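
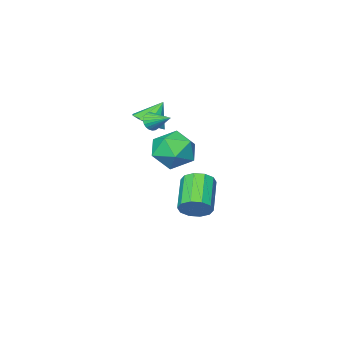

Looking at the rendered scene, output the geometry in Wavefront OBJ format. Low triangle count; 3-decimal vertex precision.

v 2.398 -0.108 2.997
v 2.829 -0.191 3.36
v 2.162 1.048 3.543
v 2.934 -0.09 3.192
v 2.957 0.008 2.994
v 2.895 0.089 2.796
v 2.757 0.14 2.629
v 2.565 0.153 2.518
v 2.347 0.126 2.48
v 2.138 0.064 2.52
v 1.968 -0.024 2.633
v 1.863 -0.125 2.801
v 1.84 -0.223 2.999
v 1.902 -0.304 3.197
v 2.04 -0.355 3.364
v 2.232 -0.368 3.475
v 2.45 -0.342 3.514
v 2.659 -0.28 3.473
v 0.6 -2.649 1.665
v 1.335 -2.982 2.185
v -0.18 -2.451 2.895
v 1.4 -2.395 2.131
v 1.159 -1.904 1.899
v 0.704 -1.699 1.578
v 0.21 -1.856 1.29
v -0.136 -2.316 1.145
v -0.2 -2.904 1.199
v 0.041 -3.394 1.431
v 0.496 -3.599 1.752
v 0.99 -3.442 2.04
v -0.459 -0.244 -3.92
v 0.252 -0.498 -3.412
v -1.03 -1.81 -2.273
v -1.741 -1.556 -2.78
v 0.014 -0.051 -3.166
v -1.268 -1.364 -2.027
v -0.405 0.321 -3.208
v -1.688 -0.991 -2.069
v -0.845 0.478 -3.522
v -2.127 -0.834 -2.383
v -1.137 0.36 -3.988
v -2.419 -0.953 -2.849
v -1.17 0.01 -4.427
v -2.452 -1.302 -3.288
v -0.932 -0.436 -4.673
v -2.214 -1.749 -3.534
v -0.512 -0.809 -4.631
v -1.795 -2.121 -3.492
v -0.073 -0.966 -4.317
v -1.355 -2.278 -3.178
v 0.219 -0.847 -3.851
v -1.063 -2.16 -2.712
v 1.767 2.376 2.139
v 2.491 3.196 1.554
v 3.369 1.224 2.506
v 4.093 2.044 1.921
v 3.575 2.339 3.009
v 2.585 3.051 2.782
v 3.275 1.369 1.278
v 2.285 2.081 1.051
v 3.423 2.574 1.022
v 3.608 3.174 2.092
v 2.252 1.246 1.968
v 2.437 1.846 3.038
f 2 1 4
f 2 4 3
f 4 1 5
f 4 5 3
f 5 1 6
f 5 6 3
f 6 1 7
f 6 7 3
f 7 1 8
f 7 8 3
f 8 1 9
f 8 9 3
f 9 1 10
f 9 10 3
f 10 1 11
f 10 11 3
f 11 1 12
f 11 12 3
f 12 1 13
f 12 13 3
f 13 1 14
f 13 14 3
f 14 1 15
f 14 15 3
f 15 1 16
f 15 16 3
f 16 1 17
f 16 17 3
f 17 1 18
f 17 18 3
f 18 1 2
f 18 2 3
f 20 19 22
f 20 22 21
f 22 19 23
f 22 23 21
f 23 19 24
f 23 24 21
f 24 19 25
f 24 25 21
f 25 19 26
f 25 26 21
f 26 19 27
f 26 27 21
f 27 19 28
f 27 28 21
f 28 19 29
f 28 29 21
f 29 19 30
f 29 30 21
f 30 19 20
f 30 20 21
f 32 31 35
f 32 35 33
f 33 35 36
f 33 36 34
f 35 31 37
f 35 37 36
f 36 37 38
f 36 38 34
f 37 31 39
f 37 39 38
f 38 39 40
f 38 40 34
f 39 31 41
f 39 41 40
f 40 41 42
f 40 42 34
f 41 31 43
f 41 43 42
f 42 43 44
f 42 44 34
f 43 31 45
f 43 45 44
f 44 45 46
f 44 46 34
f 45 31 47
f 45 47 46
f 46 47 48
f 46 48 34
f 47 31 49
f 47 49 48
f 48 49 50
f 48 50 34
f 49 31 51
f 49 51 50
f 50 51 52
f 50 52 34
f 51 31 32
f 51 32 52
f 52 32 33
f 52 33 34
f 53 64 58
f 53 58 54
f 53 54 60
f 53 60 63
f 53 63 64
f 54 58 62
f 58 64 57
f 64 63 55
f 63 60 59
f 60 54 61
f 56 62 57
f 56 57 55
f 56 55 59
f 56 59 61
f 56 61 62
f 57 62 58
f 55 57 64
f 59 55 63
f 61 59 60
f 62 61 54



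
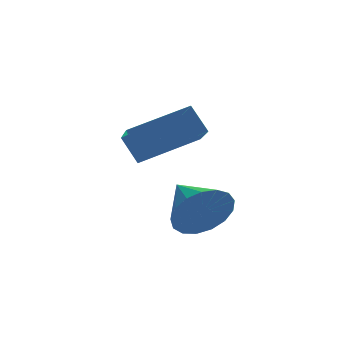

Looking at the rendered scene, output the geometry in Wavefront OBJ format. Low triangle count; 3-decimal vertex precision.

v 0.656 -4.261 -4.198
v 0.97 -3.919 -4.958
v 0.304 -2.919 -3.742
v 0.56 -3.998 -5.043
v 0.173 -4.137 -4.935
v -0.104 -4.304 -4.658
v -0.207 -4.461 -4.275
v -0.112 -4.573 -3.875
v 0.159 -4.612 -3.549
v 0.544 -4.571 -3.372
v 0.955 -4.459 -3.384
v 1.297 -4.302 -3.582
v 1.493 -4.135 -3.922
v 1.497 -3.996 -4.325
v 1.308 -3.919 -4.699
v -0.648 -2.701 -2.99
v -0.781 -4.046 -2.252
v -0.982 -2.258 -2.244
v -1.116 -3.603 -1.505
v 1.016 -2.517 -2.355
v 0.882 -3.862 -1.616
v 0.681 -2.074 -1.608
v 0.548 -3.419 -0.87
f 2 1 4
f 2 4 3
f 4 1 5
f 4 5 3
f 5 1 6
f 5 6 3
f 6 1 7
f 6 7 3
f 7 1 8
f 7 8 3
f 8 1 9
f 8 9 3
f 9 1 10
f 9 10 3
f 10 1 11
f 10 11 3
f 11 1 12
f 11 12 3
f 12 1 13
f 12 13 3
f 13 1 14
f 13 14 3
f 14 1 15
f 14 15 3
f 15 1 2
f 15 2 3
f 17 19 16
f 20 17 16
f 16 19 18
f 18 20 16
f 17 23 19
f 21 17 20
f 21 23 17
f 19 23 18
f 22 20 18
f 18 23 22
f 22 21 20
f 23 21 22



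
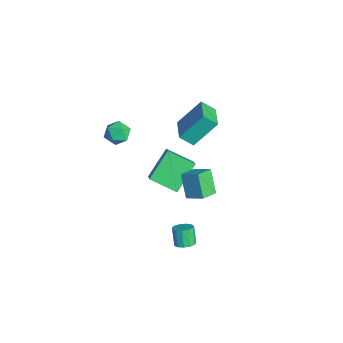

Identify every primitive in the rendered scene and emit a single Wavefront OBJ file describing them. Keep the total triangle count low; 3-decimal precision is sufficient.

v -0.995 0.39 -1.202
v -1.879 1.632 0.015
v -0.146 1.641 -1.862
v -1.029 2.883 -0.645
v 0.009 0.197 -0.275
v -0.874 1.439 0.942
v 0.859 1.448 -0.935
v -0.025 2.69 0.282
v -2.903 2.533 1.081
v -2.916 3.852 2.558
v -2.617 3.242 0.451
v -2.63 4.56 1.928
v -1.39 2.2 1.392
v -1.403 3.518 2.869
v -1.104 2.908 0.762
v -1.117 4.227 2.239
v 2.88 2.011 1.092
v 2.031 1.98 2.254
v 3.569 2.692 1.613
v 2.719 2.661 2.775
v 3.421 1.179 1.465
v 2.571 1.148 2.627
v 4.109 1.86 1.986
v 3.26 1.829 3.148
v 3.916 0.983 -2.016
v 4.398 1.122 -1.745
v 3.885 1.156 -0.852
v 3.404 1.017 -1.124
v 4.261 1.399 -1.834
v 3.749 1.432 -0.941
v 4.015 1.544 -1.981
v 3.502 1.577 -1.088
v 3.737 1.51 -2.139
v 3.225 1.544 -1.246
v 3.516 1.31 -2.258
v 3.004 1.343 -1.365
v 3.423 1.006 -2.301
v 2.91 1.039 -1.408
v 3.486 0.694 -2.253
v 2.973 0.728 -1.36
v 3.685 0.475 -2.13
v 3.173 0.508 -1.237
v 3.958 0.417 -1.971
v 3.446 0.45 -1.078
v 4.218 0.538 -1.827
v 3.705 0.572 -0.934
v 4.382 0.802 -1.742
v 3.869 0.835 -0.85
v -4.282 -0.18 0.144
v -3.621 -0.085 -0.296
v -3.679 -1.075 0.856
v -3.018 -0.98 0.416
v -3.26 -0.397 0.906
v -3.632 0.157 0.466
v -3.668 -1.317 0.094
v -4.04 -0.763 -0.346
v -3.241 -0.787 -0.326
v -2.99 -0.219 0.176
v -4.31 -0.941 0.384
v -4.059 -0.373 0.886
f 2 4 1
f 5 2 1
f 1 4 3
f 3 5 1
f 2 8 4
f 6 2 5
f 6 8 2
f 4 8 3
f 7 5 3
f 3 8 7
f 7 6 5
f 8 6 7
f 10 12 9
f 13 10 9
f 9 12 11
f 11 13 9
f 10 16 12
f 14 10 13
f 14 16 10
f 12 16 11
f 15 13 11
f 11 16 15
f 15 14 13
f 16 14 15
f 18 20 17
f 21 18 17
f 17 20 19
f 19 21 17
f 18 24 20
f 22 18 21
f 22 24 18
f 20 24 19
f 23 21 19
f 19 24 23
f 23 22 21
f 24 22 23
f 26 25 29
f 26 29 27
f 27 29 30
f 27 30 28
f 29 25 31
f 29 31 30
f 30 31 32
f 30 32 28
f 31 25 33
f 31 33 32
f 32 33 34
f 32 34 28
f 33 25 35
f 33 35 34
f 34 35 36
f 34 36 28
f 35 25 37
f 35 37 36
f 36 37 38
f 36 38 28
f 37 25 39
f 37 39 38
f 38 39 40
f 38 40 28
f 39 25 41
f 39 41 40
f 40 41 42
f 40 42 28
f 41 25 43
f 41 43 42
f 42 43 44
f 42 44 28
f 43 25 45
f 43 45 44
f 44 45 46
f 44 46 28
f 45 25 47
f 45 47 46
f 46 47 48
f 46 48 28
f 47 25 26
f 47 26 48
f 48 26 27
f 48 27 28
f 49 60 54
f 49 54 50
f 49 50 56
f 49 56 59
f 49 59 60
f 50 54 58
f 54 60 53
f 60 59 51
f 59 56 55
f 56 50 57
f 52 58 53
f 52 53 51
f 52 51 55
f 52 55 57
f 52 57 58
f 53 58 54
f 51 53 60
f 55 51 59
f 57 55 56
f 58 57 50



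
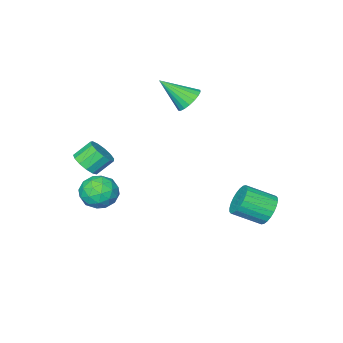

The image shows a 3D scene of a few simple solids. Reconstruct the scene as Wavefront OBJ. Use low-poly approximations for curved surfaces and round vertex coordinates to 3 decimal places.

v -2.424 -1.568 2.815
v -1.686 -1.053 2.676
v -1.316 -2.772 4.225
v -1.872 -0.864 2.983
v -2.167 -0.815 3.256
v -2.512 -0.915 3.442
v -2.84 -1.144 3.504
v -3.086 -1.457 3.429
v -3.2 -1.792 3.233
v -3.161 -2.083 2.953
v -2.975 -2.272 2.647
v -2.681 -2.321 2.373
v -2.335 -2.221 2.187
v -2.007 -1.992 2.126
v -1.761 -1.679 2.2
v -1.647 -1.343 2.397
v 3.974 -0.672 -2.596
v 4.927 -0.844 -1.983
v 2.993 -1.616 -1.337
v 3.946 -1.788 -0.724
v 3.498 -0.736 -0.805
v 4.105 -0.152 -1.583
v 3.815 -2.308 -1.737
v 4.422 -1.724 -2.515
v 4.829 -1.854 -1.451
v 4.633 -0.883 -0.876
v 3.287 -1.577 -2.444
v 3.091 -0.606 -1.869
v 4.537 -0.675 -2.4
v 3.383 -1.785 -0.92
v 3.12 -1.167 -0.968
v 3.68 -1.267 -0.607
v 4.053 -0.269 -2.165
v 4.613 -0.37 -1.805
v 3.774 -0.306 -1.113
v 3.307 -2.09 -1.515
v 3.867 -2.191 -1.155
v 4.24 -1.193 -2.713
v 4.8 -1.293 -2.352
v 4.146 -2.154 -2.207
v 5.039 -1.37 -1.727
v 4.462 -1.925 -0.987
v 4.386 -2.23 -1.582
v 4.742 -1.888 -2.04
v 4.924 -0.799 -1.389
v 4.347 -1.354 -0.649
v 4.084 -0.735 -0.697
v 4.44 -0.393 -1.154
v 4.866 -1.393 -1.076
v 3.573 -1.106 -2.671
v 2.996 -1.661 -1.931
v 3.48 -2.067 -2.166
v 3.836 -1.725 -2.623
v 3.458 -0.535 -2.333
v 2.881 -1.09 -1.593
v 3.178 -0.572 -1.28
v 3.534 -0.23 -1.738
v 3.054 -1.067 -2.244
v -2.992 4.354 -3.111
v -2.266 4.805 -3.631
v -1.023 3.777 -2.789
v -1.748 3.326 -2.269
v -2.289 5.035 -3.317
v -1.046 4.007 -2.475
v -2.418 5.162 -2.971
v -1.175 4.133 -2.129
v -2.635 5.165 -2.647
v -1.392 4.137 -1.805
v -2.906 5.045 -2.393
v -1.663 4.017 -1.551
v -3.19 4.82 -2.249
v -1.947 3.792 -1.407
v -3.444 4.524 -2.236
v -2.201 3.496 -1.393
v -3.629 4.202 -2.356
v -2.386 3.174 -1.514
v -3.717 3.903 -2.591
v -2.474 2.875 -1.749
v -3.694 3.673 -2.905
v -2.451 2.645 -2.063
v -3.565 3.547 -3.251
v -2.322 2.518 -2.409
v -3.348 3.543 -3.575
v -2.105 2.515 -2.733
v -3.077 3.663 -3.829
v -1.834 2.635 -2.987
v -2.793 3.888 -3.973
v -1.55 2.86 -3.131
v -2.539 4.184 -3.987
v -1.296 3.156 -3.144
v -2.354 4.506 -3.866
v -1.111 3.478 -3.024
v 4.162 -2.123 0.121
v 4.767 -2.208 0.768
v 3.904 -1.843 1.625
v 3.298 -1.757 0.979
v 4.803 -1.736 0.603
v 3.94 -1.371 1.46
v 4.635 -1.387 0.284
v 3.771 -1.021 1.141
v 4.316 -1.271 -0.085
v 3.453 -0.906 0.772
v 3.949 -1.426 -0.39
v 3.086 -1.061 0.467
v 3.649 -1.802 -0.531
v 2.786 -1.437 0.326
v 3.512 -2.28 -0.466
v 2.649 -1.914 0.391
v 3.581 -2.708 -0.214
v 2.718 -2.343 0.643
v 3.834 -2.95 0.144
v 2.971 -2.585 1.001
v 4.192 -2.93 0.496
v 3.329 -2.564 1.353
v 4.54 -2.653 0.728
v 3.676 -2.288 1.585
f 2 1 4
f 2 4 3
f 4 1 5
f 4 5 3
f 5 1 6
f 5 6 3
f 6 1 7
f 6 7 3
f 7 1 8
f 7 8 3
f 8 1 9
f 8 9 3
f 9 1 10
f 9 10 3
f 10 1 11
f 10 11 3
f 11 1 12
f 11 12 3
f 12 1 13
f 12 13 3
f 13 1 14
f 13 14 3
f 14 1 15
f 14 15 3
f 15 1 16
f 15 16 3
f 16 1 2
f 16 2 3
f 17 54 33
f 54 28 57
f 33 57 22
f 54 57 33
f 17 33 29
f 33 22 34
f 29 34 18
f 33 34 29
f 17 29 38
f 29 18 39
f 38 39 24
f 29 39 38
f 17 38 50
f 38 24 53
f 50 53 27
f 38 53 50
f 17 50 54
f 50 27 58
f 54 58 28
f 50 58 54
f 18 34 45
f 34 22 48
f 45 48 26
f 34 48 45
f 22 57 35
f 57 28 56
f 35 56 21
f 57 56 35
f 28 58 55
f 58 27 51
f 55 51 19
f 58 51 55
f 27 53 52
f 53 24 40
f 52 40 23
f 53 40 52
f 24 39 44
f 39 18 41
f 44 41 25
f 39 41 44
f 20 46 32
f 46 26 47
f 32 47 21
f 46 47 32
f 20 32 30
f 32 21 31
f 30 31 19
f 32 31 30
f 20 30 37
f 30 19 36
f 37 36 23
f 30 36 37
f 20 37 42
f 37 23 43
f 42 43 25
f 37 43 42
f 20 42 46
f 42 25 49
f 46 49 26
f 42 49 46
f 21 47 35
f 47 26 48
f 35 48 22
f 47 48 35
f 19 31 55
f 31 21 56
f 55 56 28
f 31 56 55
f 23 36 52
f 36 19 51
f 52 51 27
f 36 51 52
f 25 43 44
f 43 23 40
f 44 40 24
f 43 40 44
f 26 49 45
f 49 25 41
f 45 41 18
f 49 41 45
f 60 59 63
f 60 63 61
f 61 63 64
f 61 64 62
f 63 59 65
f 63 65 64
f 64 65 66
f 64 66 62
f 65 59 67
f 65 67 66
f 66 67 68
f 66 68 62
f 67 59 69
f 67 69 68
f 68 69 70
f 68 70 62
f 69 59 71
f 69 71 70
f 70 71 72
f 70 72 62
f 71 59 73
f 71 73 72
f 72 73 74
f 72 74 62
f 73 59 75
f 73 75 74
f 74 75 76
f 74 76 62
f 75 59 77
f 75 77 76
f 76 77 78
f 76 78 62
f 77 59 79
f 77 79 78
f 78 79 80
f 78 80 62
f 79 59 81
f 79 81 80
f 80 81 82
f 80 82 62
f 81 59 83
f 81 83 82
f 82 83 84
f 82 84 62
f 83 59 85
f 83 85 84
f 84 85 86
f 84 86 62
f 85 59 87
f 85 87 86
f 86 87 88
f 86 88 62
f 87 59 89
f 87 89 88
f 88 89 90
f 88 90 62
f 89 59 91
f 89 91 90
f 90 91 92
f 90 92 62
f 91 59 60
f 91 60 92
f 92 60 61
f 92 61 62
f 94 93 97
f 94 97 95
f 95 97 98
f 95 98 96
f 97 93 99
f 97 99 98
f 98 99 100
f 98 100 96
f 99 93 101
f 99 101 100
f 100 101 102
f 100 102 96
f 101 93 103
f 101 103 102
f 102 103 104
f 102 104 96
f 103 93 105
f 103 105 104
f 104 105 106
f 104 106 96
f 105 93 107
f 105 107 106
f 106 107 108
f 106 108 96
f 107 93 109
f 107 109 108
f 108 109 110
f 108 110 96
f 109 93 111
f 109 111 110
f 110 111 112
f 110 112 96
f 111 93 113
f 111 113 112
f 112 113 114
f 112 114 96
f 113 93 115
f 113 115 114
f 114 115 116
f 114 116 96
f 115 93 94
f 115 94 116
f 116 94 95
f 116 95 96



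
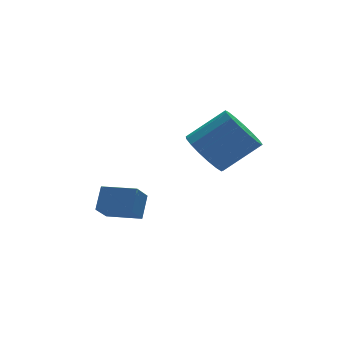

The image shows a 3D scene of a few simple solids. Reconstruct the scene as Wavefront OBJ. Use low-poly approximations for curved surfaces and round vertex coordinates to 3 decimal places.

v 0.215 -2.516 1.894
v 0.779 -2.955 1.112
v 2.27 -3.163 2.304
v 1.705 -2.724 3.086
v 0.881 -2.46 1.071
v 2.371 -2.667 2.264
v 0.83 -1.977 1.219
v 2.32 -2.185 2.412
v 0.638 -1.618 1.522
v 2.128 -1.826 2.714
v 0.349 -1.465 1.909
v 1.839 -1.672 3.102
v 0.029 -1.552 2.294
v 1.519 -1.76 3.486
v -0.248 -1.861 2.586
v 1.242 -2.068 3.779
v -0.419 -2.319 2.72
v 1.071 -2.527 3.913
v -0.445 -2.823 2.665
v 1.046 -3.03 3.857
v -0.32 -3.256 2.433
v 1.171 -3.464 3.625
v -0.072 -3.52 2.077
v 1.419 -3.728 3.27
v 0.242 -3.554 1.68
v 1.732 -3.762 2.872
v 0.549 -3.35 1.331
v 2.039 -3.558 2.524
v -2.162 -1.215 -1.385
v -1.692 -0.562 -0.564
v -3.258 -0.232 -1.54
v -2.788 0.421 -0.718
v -1.532 -0.641 -2.202
v -1.062 0.012 -1.38
v -2.628 0.342 -2.356
v -2.158 0.995 -1.535
f 2 1 5
f 2 5 3
f 3 5 6
f 3 6 4
f 5 1 7
f 5 7 6
f 6 7 8
f 6 8 4
f 7 1 9
f 7 9 8
f 8 9 10
f 8 10 4
f 9 1 11
f 9 11 10
f 10 11 12
f 10 12 4
f 11 1 13
f 11 13 12
f 12 13 14
f 12 14 4
f 13 1 15
f 13 15 14
f 14 15 16
f 14 16 4
f 15 1 17
f 15 17 16
f 16 17 18
f 16 18 4
f 17 1 19
f 17 19 18
f 18 19 20
f 18 20 4
f 19 1 21
f 19 21 20
f 20 21 22
f 20 22 4
f 21 1 23
f 21 23 22
f 22 23 24
f 22 24 4
f 23 1 25
f 23 25 24
f 24 25 26
f 24 26 4
f 25 1 27
f 25 27 26
f 26 27 28
f 26 28 4
f 27 1 2
f 27 2 28
f 28 2 3
f 28 3 4
f 30 32 29
f 33 30 29
f 29 32 31
f 31 33 29
f 30 36 32
f 34 30 33
f 34 36 30
f 32 36 31
f 35 33 31
f 31 36 35
f 35 34 33
f 36 34 35



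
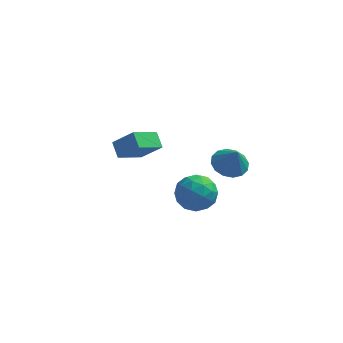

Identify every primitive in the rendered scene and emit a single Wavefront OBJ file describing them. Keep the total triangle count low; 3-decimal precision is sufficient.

v 0.57 2.934 -0.662
v 1.576 2.811 -1.034
v 1.01 2.466 0.682
v 1.556 3.336 -0.844
v 1.271 3.754 -0.606
v 0.798 3.952 -0.382
v 0.265 3.877 -0.233
v -0.187 3.55 -0.2
v -0.436 3.058 -0.29
v -0.416 2.532 -0.48
v -0.131 2.115 -0.719
v 0.342 1.917 -0.942
v 0.875 1.991 -1.091
v 1.327 2.319 -1.125
v -3.676 -1.186 3.31
v -4.107 -0.439 3.909
v -4.852 -0.954 2.175
v -5.283 -0.207 2.775
v -2.657 0.047 2.505
v -3.088 0.794 3.105
v -3.833 0.279 1.371
v -4.264 1.026 1.97
v -0.25 -2.667 1.877
v 0.191 -3.067 2.905
v -0.791 -4.453 1.415
v -0.35 -4.853 2.443
v -1.318 -4.163 2.44
v -0.983 -3.06 2.725
v 0.383 -4.46 1.595
v 0.718 -3.357 1.88
v 0.583 -4.175 2.731
v -0.469 -3.992 3.253
v -0.131 -3.528 1.067
v -1.183 -3.345 1.589
v 0.018 -2.71 2.431
v -0.618 -4.81 1.889
v -1.187 -4.404 1.887
v -0.928 -4.639 2.491
v -0.672 -2.706 2.326
v -0.413 -2.941 2.93
v -1.3 -3.585 2.657
v -0.187 -4.579 1.39
v 0.072 -4.814 1.994
v 0.328 -2.881 1.829
v 0.587 -3.116 2.433
v 0.7 -3.935 1.663
v 0.508 -3.597 2.933
v 0.189 -4.646 2.662
v 0.62 -4.416 2.163
v 0.817 -3.767 2.331
v -0.11 -3.489 3.24
v -0.429 -4.538 2.969
v -0.997 -4.133 2.967
v -0.801 -3.484 3.135
v 0.12 -4.14 3.138
v -0.171 -2.982 1.351
v -0.49 -4.031 1.08
v 0.201 -4.036 1.185
v 0.397 -3.387 1.353
v -0.789 -2.874 1.658
v -1.108 -3.923 1.387
v -1.417 -3.753 1.989
v -1.22 -3.104 2.157
v -0.72 -3.38 1.182
f 2 1 4
f 2 4 3
f 4 1 5
f 4 5 3
f 5 1 6
f 5 6 3
f 6 1 7
f 6 7 3
f 7 1 8
f 7 8 3
f 8 1 9
f 8 9 3
f 9 1 10
f 9 10 3
f 10 1 11
f 10 11 3
f 11 1 12
f 11 12 3
f 12 1 13
f 12 13 3
f 13 1 14
f 13 14 3
f 14 1 2
f 14 2 3
f 16 18 15
f 19 16 15
f 15 18 17
f 17 19 15
f 16 22 18
f 20 16 19
f 20 22 16
f 18 22 17
f 21 19 17
f 17 22 21
f 21 20 19
f 22 20 21
f 23 60 39
f 60 34 63
f 39 63 28
f 60 63 39
f 23 39 35
f 39 28 40
f 35 40 24
f 39 40 35
f 23 35 44
f 35 24 45
f 44 45 30
f 35 45 44
f 23 44 56
f 44 30 59
f 56 59 33
f 44 59 56
f 23 56 60
f 56 33 64
f 60 64 34
f 56 64 60
f 24 40 51
f 40 28 54
f 51 54 32
f 40 54 51
f 28 63 41
f 63 34 62
f 41 62 27
f 63 62 41
f 34 64 61
f 64 33 57
f 61 57 25
f 64 57 61
f 33 59 58
f 59 30 46
f 58 46 29
f 59 46 58
f 30 45 50
f 45 24 47
f 50 47 31
f 45 47 50
f 26 52 38
f 52 32 53
f 38 53 27
f 52 53 38
f 26 38 36
f 38 27 37
f 36 37 25
f 38 37 36
f 26 36 43
f 36 25 42
f 43 42 29
f 36 42 43
f 26 43 48
f 43 29 49
f 48 49 31
f 43 49 48
f 26 48 52
f 48 31 55
f 52 55 32
f 48 55 52
f 27 53 41
f 53 32 54
f 41 54 28
f 53 54 41
f 25 37 61
f 37 27 62
f 61 62 34
f 37 62 61
f 29 42 58
f 42 25 57
f 58 57 33
f 42 57 58
f 31 49 50
f 49 29 46
f 50 46 30
f 49 46 50
f 32 55 51
f 55 31 47
f 51 47 24
f 55 47 51



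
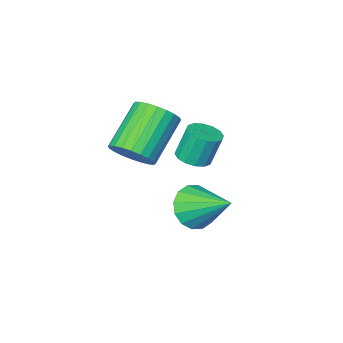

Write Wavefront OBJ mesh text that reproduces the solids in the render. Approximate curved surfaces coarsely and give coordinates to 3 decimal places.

v -3.231 -3.16 0.521
v -2.682 -2.806 0.616
v -3.021 -2.606 1.834
v -3.569 -2.96 1.739
v -2.916 -2.579 0.513
v -3.255 -2.38 1.731
v -3.235 -2.509 0.413
v -3.574 -2.309 1.631
v -3.553 -2.612 0.342
v -3.892 -2.413 1.56
v -3.784 -2.863 0.318
v -4.123 -2.663 1.536
v -3.867 -3.193 0.349
v -4.206 -2.993 1.567
v -3.779 -3.514 0.426
v -4.118 -3.314 1.644
v -3.545 -3.74 0.529
v -3.884 -3.541 1.747
v -3.226 -3.811 0.629
v -3.565 -3.611 1.847
v -2.908 -3.707 0.7
v -3.247 -3.508 1.918
v -2.677 -3.457 0.724
v -3.016 -3.257 1.942
v -2.594 -3.127 0.693
v -2.933 -2.927 1.911
v -2.699 -2.237 -1.256
v -2.231 -1.731 -1.88
v -3.081 -0.663 -0.264
v -2.684 -1.739 -2.041
v -3.142 -1.881 -1.992
v -3.481 -2.118 -1.746
v -3.61 -2.387 -1.369
v -3.496 -2.616 -0.961
v -3.168 -2.744 -0.632
v -2.715 -2.736 -0.471
v -2.257 -2.594 -0.52
v -1.918 -2.357 -0.766
v -1.788 -2.088 -1.143
v -1.903 -1.859 -1.551
v -0.762 -3.086 1.556
v -0.266 -2.854 2.219
v -1.682 -3.501 3.506
v -2.178 -3.734 2.844
v -0.442 -2.573 2.167
v -1.857 -3.22 3.454
v -0.666 -2.37 2.022
v -2.082 -3.017 3.309
v -0.905 -2.276 1.807
v -2.321 -2.923 3.094
v -1.123 -2.305 1.553
v -2.538 -2.953 2.84
v -1.285 -2.454 1.299
v -2.701 -3.101 2.586
v -1.368 -2.698 1.085
v -2.784 -3.346 2.372
v -1.358 -3.002 0.943
v -2.774 -3.65 2.23
v -1.258 -3.319 0.894
v -2.674 -3.966 2.181
v -1.083 -3.6 0.946
v -2.498 -4.247 2.233
v -0.858 -3.803 1.091
v -2.274 -4.45 2.378
v -0.619 -3.897 1.306
v -2.035 -4.544 2.593
v -0.402 -3.867 1.56
v -1.817 -4.515 2.847
v -0.239 -3.719 1.814
v -1.655 -4.366 3.101
v -0.156 -3.474 2.028
v -1.572 -4.122 3.315
v -0.166 -3.17 2.17
v -1.582 -3.818 3.457
f 2 1 5
f 2 5 3
f 3 5 6
f 3 6 4
f 5 1 7
f 5 7 6
f 6 7 8
f 6 8 4
f 7 1 9
f 7 9 8
f 8 9 10
f 8 10 4
f 9 1 11
f 9 11 10
f 10 11 12
f 10 12 4
f 11 1 13
f 11 13 12
f 12 13 14
f 12 14 4
f 13 1 15
f 13 15 14
f 14 15 16
f 14 16 4
f 15 1 17
f 15 17 16
f 16 17 18
f 16 18 4
f 17 1 19
f 17 19 18
f 18 19 20
f 18 20 4
f 19 1 21
f 19 21 20
f 20 21 22
f 20 22 4
f 21 1 23
f 21 23 22
f 22 23 24
f 22 24 4
f 23 1 25
f 23 25 24
f 24 25 26
f 24 26 4
f 25 1 2
f 25 2 26
f 26 2 3
f 26 3 4
f 28 27 30
f 28 30 29
f 30 27 31
f 30 31 29
f 31 27 32
f 31 32 29
f 32 27 33
f 32 33 29
f 33 27 34
f 33 34 29
f 34 27 35
f 34 35 29
f 35 27 36
f 35 36 29
f 36 27 37
f 36 37 29
f 37 27 38
f 37 38 29
f 38 27 39
f 38 39 29
f 39 27 40
f 39 40 29
f 40 27 28
f 40 28 29
f 42 41 45
f 42 45 43
f 43 45 46
f 43 46 44
f 45 41 47
f 45 47 46
f 46 47 48
f 46 48 44
f 47 41 49
f 47 49 48
f 48 49 50
f 48 50 44
f 49 41 51
f 49 51 50
f 50 51 52
f 50 52 44
f 51 41 53
f 51 53 52
f 52 53 54
f 52 54 44
f 53 41 55
f 53 55 54
f 54 55 56
f 54 56 44
f 55 41 57
f 55 57 56
f 56 57 58
f 56 58 44
f 57 41 59
f 57 59 58
f 58 59 60
f 58 60 44
f 59 41 61
f 59 61 60
f 60 61 62
f 60 62 44
f 61 41 63
f 61 63 62
f 62 63 64
f 62 64 44
f 63 41 65
f 63 65 64
f 64 65 66
f 64 66 44
f 65 41 67
f 65 67 66
f 66 67 68
f 66 68 44
f 67 41 69
f 67 69 68
f 68 69 70
f 68 70 44
f 69 41 71
f 69 71 70
f 70 71 72
f 70 72 44
f 71 41 73
f 71 73 72
f 72 73 74
f 72 74 44
f 73 41 42
f 73 42 74
f 74 42 43
f 74 43 44



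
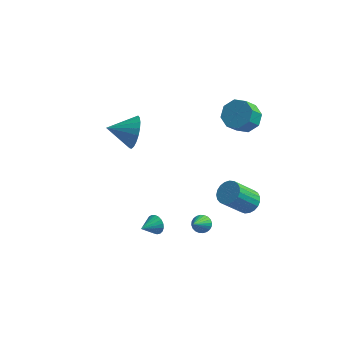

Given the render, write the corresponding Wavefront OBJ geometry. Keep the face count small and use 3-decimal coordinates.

v 3.599 4.08 1.222
v 3.964 4.697 1.846
v 3.585 4.037 2.721
v 3.221 3.42 2.098
v 3.277 4.855 1.668
v 2.898 4.194 2.543
v 2.779 4.559 1.229
v 2.4 3.898 2.104
v 2.761 3.982 0.786
v 2.383 3.322 1.661
v 3.235 3.463 0.599
v 2.856 2.803 1.474
v 3.922 3.306 0.777
v 3.543 2.645 1.652
v 4.42 3.602 1.216
v 4.041 2.941 2.091
v 4.437 4.178 1.659
v 4.059 3.518 2.534
v 0.236 -1.739 -3.486
v 0.576 -1.722 -2.98
v -0.276 -2.601 -3.114
v 0.378 -1.577 -2.916
v 0.156 -1.459 -2.95
v -0.052 -1.39 -3.077
v -0.211 -1.382 -3.275
v -0.292 -1.435 -3.509
v -0.282 -1.541 -3.74
v -0.182 -1.681 -3.926
v -0.01 -1.831 -4.037
v 0.204 -1.965 -4.052
v 0.425 -2.06 -3.97
v 0.612 -2.1 -3.804
v 0.735 -2.077 -3.583
v 0.771 -1.996 -3.345
v 0.715 -1.87 -3.132
v 2.81 -1.935 -2.436
v 3.302 -2.126 -2.594
v 2.73 -3.305 -1.024
v 3.358 -1.979 -2.448
v 3.332 -1.825 -2.301
v 3.226 -1.688 -2.174
v 3.057 -1.589 -2.087
v 2.85 -1.542 -2.053
v 2.637 -1.555 -2.078
v 2.451 -1.626 -2.157
v 2.319 -1.744 -2.279
v 2.262 -1.891 -2.425
v 2.289 -2.044 -2.572
v 2.395 -2.181 -2.699
v 2.564 -2.281 -2.786
v 2.771 -2.327 -2.82
v 2.983 -2.314 -2.795
v 3.17 -2.244 -2.716
v -2.37 3.079 -0.737
v -1.909 2.65 0.14
v -3.79 2.561 -0.243
v -2.01 3.064 0.281
v -2.174 3.48 0.246
v -2.372 3.827 0.041
v -2.569 4.045 -0.299
v -2.732 4.096 -0.714
v -2.833 3.97 -1.133
v -2.853 3.691 -1.484
v -2.79 3.305 -1.706
v -2.654 2.881 -1.76
v -2.469 2.49 -1.637
v -2.267 2.202 -1.359
v -2.083 2.064 -0.973
v -1.948 2.103 -0.546
v -1.887 2.31 -0.152
v 4.428 1.682 -3.732
v 5.018 1.824 -3.258
v 4.081 1.02 -1.853
v 3.492 0.878 -2.328
v 4.84 2.089 -3.225
v 3.904 1.285 -1.82
v 4.592 2.283 -3.28
v 3.655 1.479 -1.875
v 4.315 2.373 -3.413
v 3.378 1.569 -2.008
v 4.057 2.344 -3.601
v 3.121 1.54 -2.196
v 3.864 2.2 -3.812
v 2.928 1.396 -2.407
v 3.769 1.967 -4.009
v 2.832 1.163 -2.605
v 3.787 1.684 -4.159
v 2.85 0.88 -2.754
v 3.916 1.401 -4.234
v 2.98 0.597 -2.83
v 4.134 1.167 -4.223
v 3.198 0.363 -2.819
v 4.403 1.021 -4.127
v 3.466 0.218 -2.723
v 4.676 0.99 -3.963
v 3.739 0.186 -2.558
v 4.906 1.079 -3.759
v 3.97 0.275 -2.354
v 5.054 1.272 -3.55
v 4.117 0.468 -2.145
v 5.093 1.535 -3.373
v 4.157 0.731 -1.968
f 2 1 5
f 2 5 3
f 3 5 6
f 3 6 4
f 5 1 7
f 5 7 6
f 6 7 8
f 6 8 4
f 7 1 9
f 7 9 8
f 8 9 10
f 8 10 4
f 9 1 11
f 9 11 10
f 10 11 12
f 10 12 4
f 11 1 13
f 11 13 12
f 12 13 14
f 12 14 4
f 13 1 15
f 13 15 14
f 14 15 16
f 14 16 4
f 15 1 17
f 15 17 16
f 16 17 18
f 16 18 4
f 17 1 2
f 17 2 18
f 18 2 3
f 18 3 4
f 20 19 22
f 20 22 21
f 22 19 23
f 22 23 21
f 23 19 24
f 23 24 21
f 24 19 25
f 24 25 21
f 25 19 26
f 25 26 21
f 26 19 27
f 26 27 21
f 27 19 28
f 27 28 21
f 28 19 29
f 28 29 21
f 29 19 30
f 29 30 21
f 30 19 31
f 30 31 21
f 31 19 32
f 31 32 21
f 32 19 33
f 32 33 21
f 33 19 34
f 33 34 21
f 34 19 35
f 34 35 21
f 35 19 20
f 35 20 21
f 37 36 39
f 37 39 38
f 39 36 40
f 39 40 38
f 40 36 41
f 40 41 38
f 41 36 42
f 41 42 38
f 42 36 43
f 42 43 38
f 43 36 44
f 43 44 38
f 44 36 45
f 44 45 38
f 45 36 46
f 45 46 38
f 46 36 47
f 46 47 38
f 47 36 48
f 47 48 38
f 48 36 49
f 48 49 38
f 49 36 50
f 49 50 38
f 50 36 51
f 50 51 38
f 51 36 52
f 51 52 38
f 52 36 53
f 52 53 38
f 53 36 37
f 53 37 38
f 55 54 57
f 55 57 56
f 57 54 58
f 57 58 56
f 58 54 59
f 58 59 56
f 59 54 60
f 59 60 56
f 60 54 61
f 60 61 56
f 61 54 62
f 61 62 56
f 62 54 63
f 62 63 56
f 63 54 64
f 63 64 56
f 64 54 65
f 64 65 56
f 65 54 66
f 65 66 56
f 66 54 67
f 66 67 56
f 67 54 68
f 67 68 56
f 68 54 69
f 68 69 56
f 69 54 70
f 69 70 56
f 70 54 55
f 70 55 56
f 72 71 75
f 72 75 73
f 73 75 76
f 73 76 74
f 75 71 77
f 75 77 76
f 76 77 78
f 76 78 74
f 77 71 79
f 77 79 78
f 78 79 80
f 78 80 74
f 79 71 81
f 79 81 80
f 80 81 82
f 80 82 74
f 81 71 83
f 81 83 82
f 82 83 84
f 82 84 74
f 83 71 85
f 83 85 84
f 84 85 86
f 84 86 74
f 85 71 87
f 85 87 86
f 86 87 88
f 86 88 74
f 87 71 89
f 87 89 88
f 88 89 90
f 88 90 74
f 89 71 91
f 89 91 90
f 90 91 92
f 90 92 74
f 91 71 93
f 91 93 92
f 92 93 94
f 92 94 74
f 93 71 95
f 93 95 94
f 94 95 96
f 94 96 74
f 95 71 97
f 95 97 96
f 96 97 98
f 96 98 74
f 97 71 99
f 97 99 98
f 98 99 100
f 98 100 74
f 99 71 101
f 99 101 100
f 100 101 102
f 100 102 74
f 101 71 72
f 101 72 102
f 102 72 73
f 102 73 74



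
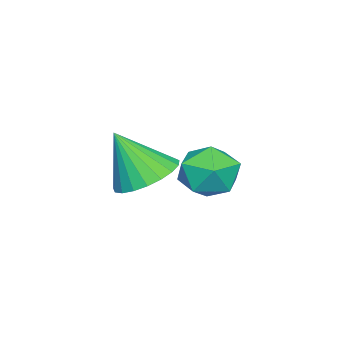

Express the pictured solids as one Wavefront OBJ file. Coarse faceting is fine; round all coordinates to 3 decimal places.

v 2.801 2.944 2.82
v 3.543 2.625 2.872
v 2.397 1.895 2.148
v 3.139 1.576 2.2
v 2.679 1.641 2.863
v 2.928 2.289 3.278
v 3.012 2.231 1.742
v 3.261 2.879 2.157
v 3.673 2.184 2.206
v 3.468 1.82 2.899
v 2.472 2.7 2.121
v 2.267 2.336 2.814
v 1.177 -0.093 1.037
v 2.07 -0.004 0.966
v 1.363 -0.847 2.403
v 1.975 0.307 1.15
v 1.742 0.55 1.315
v 1.412 0.68 1.433
v 1.041 0.677 1.481
v 0.693 0.541 1.453
v 0.43 0.295 1.354
v 0.295 -0.018 1.199
v 0.313 -0.344 1.017
v 0.481 -0.627 0.838
v 0.768 -0.818 0.693
v 1.127 -0.883 0.609
v 1.494 -0.812 0.598
v 1.807 -0.617 0.663
v 2.01 -0.331 0.793
f 1 12 6
f 1 6 2
f 1 2 8
f 1 8 11
f 1 11 12
f 2 6 10
f 6 12 5
f 12 11 3
f 11 8 7
f 8 2 9
f 4 10 5
f 4 5 3
f 4 3 7
f 4 7 9
f 4 9 10
f 5 10 6
f 3 5 12
f 7 3 11
f 9 7 8
f 10 9 2
f 14 13 16
f 14 16 15
f 16 13 17
f 16 17 15
f 17 13 18
f 17 18 15
f 18 13 19
f 18 19 15
f 19 13 20
f 19 20 15
f 20 13 21
f 20 21 15
f 21 13 22
f 21 22 15
f 22 13 23
f 22 23 15
f 23 13 24
f 23 24 15
f 24 13 25
f 24 25 15
f 25 13 26
f 25 26 15
f 26 13 27
f 26 27 15
f 27 13 28
f 27 28 15
f 28 13 29
f 28 29 15
f 29 13 14
f 29 14 15



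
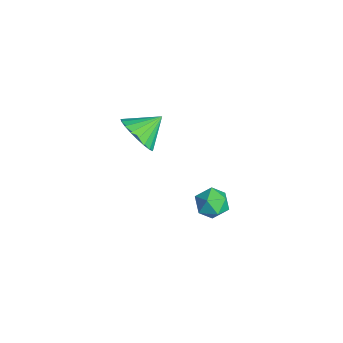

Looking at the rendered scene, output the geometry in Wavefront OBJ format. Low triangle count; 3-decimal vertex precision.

v -1.01 3.809 -1.394
v -0.421 3.66 -1.058
v -0.959 2.82 -1.922
v -0.37 2.671 -1.586
v -0.971 2.698 -1.239
v -1.002 3.31 -0.912
v -0.378 3.17 -2.068
v -0.409 3.782 -1.741
v -0.031 3.265 -1.475
v -0.397 2.973 -0.962
v -0.983 3.507 -2.018
v -1.349 3.215 -1.505
v -0.937 0.657 2.953
v -0.135 0.699 3.166
v -1.143 1.583 3.547
v -0.142 0.884 2.874
v -0.287 1.03 2.597
v -0.543 1.111 2.381
v -0.868 1.114 2.264
v -1.204 1.037 2.266
v -1.495 0.895 2.387
v -1.688 0.712 2.606
v -1.752 0.519 2.885
v -1.675 0.349 3.175
v -1.47 0.233 3.428
v -1.173 0.191 3.598
v -0.835 0.228 3.657
v -0.514 0.34 3.594
v -0.267 0.507 3.42
f 1 12 6
f 1 6 2
f 1 2 8
f 1 8 11
f 1 11 12
f 2 6 10
f 6 12 5
f 12 11 3
f 11 8 7
f 8 2 9
f 4 10 5
f 4 5 3
f 4 3 7
f 4 7 9
f 4 9 10
f 5 10 6
f 3 5 12
f 7 3 11
f 9 7 8
f 10 9 2
f 14 13 16
f 14 16 15
f 16 13 17
f 16 17 15
f 17 13 18
f 17 18 15
f 18 13 19
f 18 19 15
f 19 13 20
f 19 20 15
f 20 13 21
f 20 21 15
f 21 13 22
f 21 22 15
f 22 13 23
f 22 23 15
f 23 13 24
f 23 24 15
f 24 13 25
f 24 25 15
f 25 13 26
f 25 26 15
f 26 13 27
f 26 27 15
f 27 13 28
f 27 28 15
f 28 13 29
f 28 29 15
f 29 13 14
f 29 14 15



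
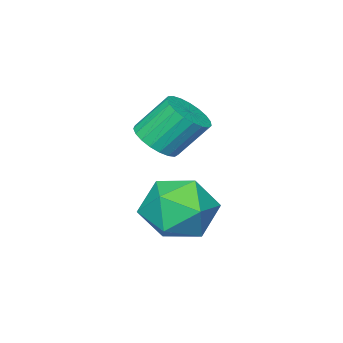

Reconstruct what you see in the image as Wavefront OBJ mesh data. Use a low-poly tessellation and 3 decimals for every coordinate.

v 2.077 0.421 -4.718
v 2.871 1.333 -4.732
v 2.949 -0.313 -3.128
v 3.743 0.599 -3.142
v 2.584 0.811 -2.869
v 2.046 1.264 -3.852
v 3.774 -0.244 -4.008
v 3.236 0.209 -4.991
v 3.92 0.921 -4.294
v 3.185 1.574 -3.59
v 2.635 -0.554 -4.27
v 1.9 0.099 -3.566
v 2.22 -1.043 -2.031
v 2.887 -0.615 -1.927
v 2.267 0.072 -0.784
v 1.6 -0.357 -0.889
v 2.714 -0.423 -2.136
v 2.094 0.264 -0.994
v 2.455 -0.338 -2.327
v 1.835 0.348 -1.185
v 2.156 -0.376 -2.467
v 1.536 0.311 -1.325
v 1.867 -0.529 -2.532
v 1.247 0.158 -1.39
v 1.64 -0.77 -2.51
v 1.02 -0.084 -1.368
v 1.513 -1.059 -2.405
v 0.893 -0.373 -1.263
v 1.508 -1.346 -2.236
v 0.888 -0.659 -1.093
v 1.626 -1.58 -2.031
v 1.006 -0.893 -0.889
v 1.847 -1.721 -1.826
v 1.227 -1.034 -0.684
v 2.133 -1.745 -1.657
v 1.513 -1.058 -0.515
v 2.433 -1.648 -1.552
v 1.813 -0.961 -0.41
v 2.697 -1.446 -1.53
v 2.077 -0.759 -0.388
v 2.878 -1.175 -1.595
v 2.258 -0.488 -0.453
v 2.945 -0.881 -1.735
v 2.325 -0.194 -0.593
f 1 12 6
f 1 6 2
f 1 2 8
f 1 8 11
f 1 11 12
f 2 6 10
f 6 12 5
f 12 11 3
f 11 8 7
f 8 2 9
f 4 10 5
f 4 5 3
f 4 3 7
f 4 7 9
f 4 9 10
f 5 10 6
f 3 5 12
f 7 3 11
f 9 7 8
f 10 9 2
f 14 13 17
f 14 17 15
f 15 17 18
f 15 18 16
f 17 13 19
f 17 19 18
f 18 19 20
f 18 20 16
f 19 13 21
f 19 21 20
f 20 21 22
f 20 22 16
f 21 13 23
f 21 23 22
f 22 23 24
f 22 24 16
f 23 13 25
f 23 25 24
f 24 25 26
f 24 26 16
f 25 13 27
f 25 27 26
f 26 27 28
f 26 28 16
f 27 13 29
f 27 29 28
f 28 29 30
f 28 30 16
f 29 13 31
f 29 31 30
f 30 31 32
f 30 32 16
f 31 13 33
f 31 33 32
f 32 33 34
f 32 34 16
f 33 13 35
f 33 35 34
f 34 35 36
f 34 36 16
f 35 13 37
f 35 37 36
f 36 37 38
f 36 38 16
f 37 13 39
f 37 39 38
f 38 39 40
f 38 40 16
f 39 13 41
f 39 41 40
f 40 41 42
f 40 42 16
f 41 13 43
f 41 43 42
f 42 43 44
f 42 44 16
f 43 13 14
f 43 14 44
f 44 14 15
f 44 15 16



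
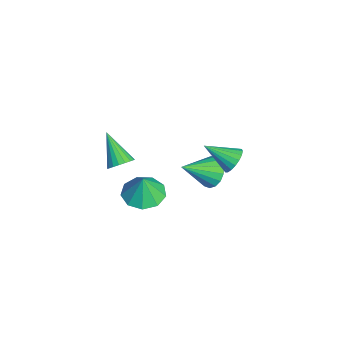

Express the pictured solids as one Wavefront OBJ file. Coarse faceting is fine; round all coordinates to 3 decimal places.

v 1.252 2.143 2.085
v 1.754 2.307 2.589
v 0.808 0.837 2.955
v 1.491 2.467 2.694
v 1.181 2.562 2.679
v 0.885 2.574 2.545
v 0.662 2.501 2.321
v 0.555 2.357 2.05
v 0.587 2.17 1.786
v 0.751 1.978 1.581
v 1.013 1.818 1.476
v 1.324 1.723 1.492
v 1.62 1.711 1.625
v 1.843 1.784 1.85
v 1.949 1.928 2.121
v 1.918 2.115 2.385
v 3.26 -2.23 2.316
v 4.131 -1.72 2.17
v 3.5 -2.27 3.604
v 3.608 -1.272 2.281
v 2.922 -1.272 2.409
v 2.394 -1.721 2.493
v 2.272 -2.408 2.495
v 2.612 -3.011 2.413
v 3.255 -3.25 2.286
v 3.901 -3.011 2.173
v 4.247 -2.407 2.127
v -2.109 -2.656 -0.852
v -1.819 -2.233 -0.374
v -3.451 -3.184 0.432
v -2.027 -2.048 -0.514
v -2.25 -1.982 -0.721
v -2.446 -2.05 -0.954
v -2.575 -2.238 -1.166
v -2.612 -2.509 -1.316
v -2.549 -2.808 -1.374
v -2.399 -3.078 -1.329
v -2.192 -3.264 -1.189
v -1.968 -3.329 -0.982
v -1.773 -3.261 -0.749
v -1.644 -3.073 -0.537
v -1.607 -2.802 -0.387
v -1.67 -2.503 -0.329
v -0.67 1.461 -0.592
v 0.179 1.747 -0.501
v -0.27 -0.041 0.392
v -0.025 1.916 -0.16
v -0.375 1.981 0.081
v -0.794 1.926 0.168
v -1.184 1.766 0.081
v -1.456 1.535 -0.16
v -1.548 1.287 -0.501
v -1.439 1.08 -0.862
v -1.154 0.959 -1.161
v -0.758 0.954 -1.33
v -0.342 1.065 -1.33
v -0.001 1.266 -1.161
v 0.187 1.513 -0.862
f 2 1 4
f 2 4 3
f 4 1 5
f 4 5 3
f 5 1 6
f 5 6 3
f 6 1 7
f 6 7 3
f 7 1 8
f 7 8 3
f 8 1 9
f 8 9 3
f 9 1 10
f 9 10 3
f 10 1 11
f 10 11 3
f 11 1 12
f 11 12 3
f 12 1 13
f 12 13 3
f 13 1 14
f 13 14 3
f 14 1 15
f 14 15 3
f 15 1 16
f 15 16 3
f 16 1 2
f 16 2 3
f 18 17 20
f 18 20 19
f 20 17 21
f 20 21 19
f 21 17 22
f 21 22 19
f 22 17 23
f 22 23 19
f 23 17 24
f 23 24 19
f 24 17 25
f 24 25 19
f 25 17 26
f 25 26 19
f 26 17 27
f 26 27 19
f 27 17 18
f 27 18 19
f 29 28 31
f 29 31 30
f 31 28 32
f 31 32 30
f 32 28 33
f 32 33 30
f 33 28 34
f 33 34 30
f 34 28 35
f 34 35 30
f 35 28 36
f 35 36 30
f 36 28 37
f 36 37 30
f 37 28 38
f 37 38 30
f 38 28 39
f 38 39 30
f 39 28 40
f 39 40 30
f 40 28 41
f 40 41 30
f 41 28 42
f 41 42 30
f 42 28 43
f 42 43 30
f 43 28 29
f 43 29 30
f 45 44 47
f 45 47 46
f 47 44 48
f 47 48 46
f 48 44 49
f 48 49 46
f 49 44 50
f 49 50 46
f 50 44 51
f 50 51 46
f 51 44 52
f 51 52 46
f 52 44 53
f 52 53 46
f 53 44 54
f 53 54 46
f 54 44 55
f 54 55 46
f 55 44 56
f 55 56 46
f 56 44 57
f 56 57 46
f 57 44 58
f 57 58 46
f 58 44 45
f 58 45 46



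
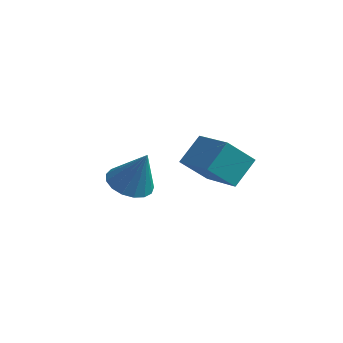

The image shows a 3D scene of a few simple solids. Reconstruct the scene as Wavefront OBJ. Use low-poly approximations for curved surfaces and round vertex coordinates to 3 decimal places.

v -1.888 3.748 -2.827
v -0.962 3.784 -3.227
v -1.132 3.792 -1.073
v -1.088 4.249 -3.185
v -1.397 4.599 -3.06
v -1.819 4.754 -2.882
v -2.257 4.678 -2.691
v -2.61 4.39 -2.532
v -2.798 3.954 -2.439
v -2.778 3.471 -2.436
v -2.553 3.051 -2.522
v -2.177 2.791 -2.678
v -1.734 2.75 -2.868
v -1.327 2.938 -3.048
v -1.048 3.311 -3.178
v 1.623 3.254 -1.332
v 0.773 2.594 -0.244
v 1.958 4.329 -0.418
v 1.108 3.67 0.669
v 3.212 2.23 -0.709
v 2.362 1.571 0.378
v 3.547 3.306 0.204
v 2.697 2.646 1.292
f 2 1 4
f 2 4 3
f 4 1 5
f 4 5 3
f 5 1 6
f 5 6 3
f 6 1 7
f 6 7 3
f 7 1 8
f 7 8 3
f 8 1 9
f 8 9 3
f 9 1 10
f 9 10 3
f 10 1 11
f 10 11 3
f 11 1 12
f 11 12 3
f 12 1 13
f 12 13 3
f 13 1 14
f 13 14 3
f 14 1 15
f 14 15 3
f 15 1 2
f 15 2 3
f 17 19 16
f 20 17 16
f 16 19 18
f 18 20 16
f 17 23 19
f 21 17 20
f 21 23 17
f 19 23 18
f 22 20 18
f 18 23 22
f 22 21 20
f 23 21 22



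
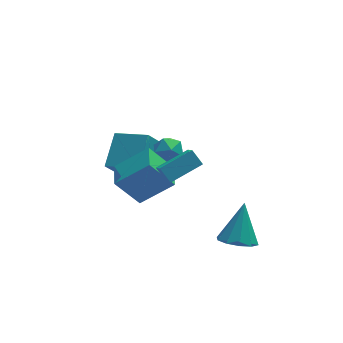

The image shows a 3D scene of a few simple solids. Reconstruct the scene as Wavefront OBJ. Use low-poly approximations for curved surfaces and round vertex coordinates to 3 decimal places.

v 0.115 -2.09 1.158
v 0.074 -3.088 2.125
v 1.676 -1.638 1.691
v 1.635 -2.636 2.658
v 0.465 -2.644 0.602
v 0.424 -3.642 1.569
v 2.026 -2.192 1.135
v 1.985 -3.19 2.102
v -0.095 0.777 -1.762
v 0.704 2.295 -0.833
v -1.49 1.901 -2.397
v -0.691 3.418 -1.468
v 0.631 1.062 -2.852
v 1.43 2.579 -1.923
v -0.764 2.185 -3.487
v 0.035 3.703 -2.558
v 1.338 1.401 -1.379
v 2.06 1.095 -1.074
v 0.64 0.625 -0.506
v 1.362 0.319 -0.201
v 1.152 1.121 -0.06
v 1.584 1.601 -0.6
v 1.116 0.119 -0.98
v 1.548 0.599 -1.52
v 1.923 0.303 -0.828
v 1.945 0.922 -0.259
v 0.755 0.798 -1.321
v 0.777 1.417 -0.752
v 3.66 -3.217 -4.216
v 4.325 -2.715 -4.751
v 4.24 -2.143 -2.484
v 3.797 -2.406 -4.766
v 3.217 -2.406 -4.571
v 2.806 -2.717 -4.241
v 2.721 -3.218 -3.902
v 2.995 -3.72 -3.682
v 3.523 -4.029 -3.667
v 4.103 -4.029 -3.861
v 4.514 -3.718 -4.192
v 4.599 -3.216 -4.531
v -1.647 -1.331 -0.421
v -0.066 -1.531 0.836
v -1.383 0.039 -0.535
v 0.198 -0.161 0.722
v -0.558 -1.659 -1.842
v 1.023 -1.859 -0.585
v -0.294 -0.289 -1.956
v 1.287 -0.489 -0.699
f 2 4 1
f 5 2 1
f 1 4 3
f 3 5 1
f 2 8 4
f 6 2 5
f 6 8 2
f 4 8 3
f 7 5 3
f 3 8 7
f 7 6 5
f 8 6 7
f 10 12 9
f 13 10 9
f 9 12 11
f 11 13 9
f 10 16 12
f 14 10 13
f 14 16 10
f 12 16 11
f 15 13 11
f 11 16 15
f 15 14 13
f 16 14 15
f 17 28 22
f 17 22 18
f 17 18 24
f 17 24 27
f 17 27 28
f 18 22 26
f 22 28 21
f 28 27 19
f 27 24 23
f 24 18 25
f 20 26 21
f 20 21 19
f 20 19 23
f 20 23 25
f 20 25 26
f 21 26 22
f 19 21 28
f 23 19 27
f 25 23 24
f 26 25 18
f 30 29 32
f 30 32 31
f 32 29 33
f 32 33 31
f 33 29 34
f 33 34 31
f 34 29 35
f 34 35 31
f 35 29 36
f 35 36 31
f 36 29 37
f 36 37 31
f 37 29 38
f 37 38 31
f 38 29 39
f 38 39 31
f 39 29 40
f 39 40 31
f 40 29 30
f 40 30 31
f 42 44 41
f 45 42 41
f 41 44 43
f 43 45 41
f 42 48 44
f 46 42 45
f 46 48 42
f 44 48 43
f 47 45 43
f 43 48 47
f 47 46 45
f 48 46 47



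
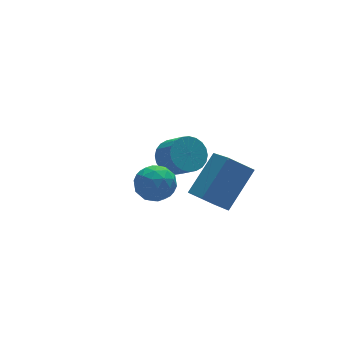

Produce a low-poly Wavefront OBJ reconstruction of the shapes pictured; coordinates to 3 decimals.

v 1.11 3.389 -3.2
v 1.686 3.886 -2.798
v 1.906 2.968 -1.978
v 1.33 2.471 -2.38
v 1.404 3.965 -2.634
v 1.624 3.048 -1.814
v 1.078 3.957 -2.555
v 1.298 3.04 -1.735
v 0.757 3.863 -2.575
v 0.977 2.945 -1.755
v 0.489 3.696 -2.69
v 0.709 2.778 -1.87
v 0.316 3.482 -2.883
v 0.536 2.565 -2.063
v 0.264 3.255 -3.123
v 0.484 2.337 -2.304
v 0.341 3.047 -3.376
v 0.56 2.13 -2.556
v 0.534 2.892 -3.602
v 0.754 1.974 -2.782
v 0.816 2.812 -3.766
v 1.036 1.895 -2.946
v 1.142 2.82 -3.845
v 1.362 1.903 -3.025
v 1.463 2.915 -3.825
v 1.683 1.997 -3.005
v 1.731 3.082 -3.71
v 1.951 2.164 -2.89
v 1.904 3.295 -3.517
v 2.124 2.378 -2.697
v 1.956 3.523 -3.276
v 2.176 2.605 -2.457
v 1.88 3.73 -3.024
v 2.099 2.813 -2.204
v -2.777 -1.282 0.873
v -2.108 -0.891 0.521
v -2.332 -2.489 0.379
v -1.663 -2.098 0.027
v -1.719 -2.165 0.874
v -1.994 -1.419 1.179
v -2.446 -1.961 -0.279
v -2.721 -1.215 0.026
v -1.903 -1.31 -0.192
v -1.454 -1.437 0.521
v -2.986 -1.943 0.379
v -2.537 -2.07 1.092
v -2.482 -0.981 0.74
v -1.958 -2.399 0.16
v -1.991 -2.439 0.657
v -1.598 -2.209 0.45
v -2.415 -1.291 1.127
v -2.021 -1.061 0.92
v -1.793 -1.81 1.128
v -2.419 -2.319 -0.02
v -2.025 -2.089 -0.227
v -2.842 -1.171 0.45
v -2.449 -0.941 0.243
v -2.647 -1.57 -0.228
v -1.968 -0.997 0.114
v -1.706 -1.707 -0.176
v -2.167 -1.626 -0.356
v -2.328 -1.188 -0.176
v -1.704 -1.071 0.533
v -1.442 -1.781 0.243
v -1.475 -1.82 0.741
v -1.637 -1.382 0.92
v -1.584 -1.318 0.115
v -2.998 -1.599 0.657
v -2.736 -2.309 0.367
v -2.803 -1.998 -0.02
v -2.965 -1.56 0.159
v -2.734 -1.673 1.076
v -2.472 -2.383 0.786
v -2.112 -2.192 1.076
v -2.273 -1.754 1.256
v -2.856 -2.062 0.785
v 0.139 -0.922 -2.016
v 1.605 -0.266 -0.648
v 0.428 0.807 -3.154
v 1.894 1.463 -1.785
v 0.986 -1.483 -2.655
v 2.452 -0.827 -1.286
v 1.275 0.246 -3.792
v 2.741 0.902 -2.424
f 2 1 5
f 2 5 3
f 3 5 6
f 3 6 4
f 5 1 7
f 5 7 6
f 6 7 8
f 6 8 4
f 7 1 9
f 7 9 8
f 8 9 10
f 8 10 4
f 9 1 11
f 9 11 10
f 10 11 12
f 10 12 4
f 11 1 13
f 11 13 12
f 12 13 14
f 12 14 4
f 13 1 15
f 13 15 14
f 14 15 16
f 14 16 4
f 15 1 17
f 15 17 16
f 16 17 18
f 16 18 4
f 17 1 19
f 17 19 18
f 18 19 20
f 18 20 4
f 19 1 21
f 19 21 20
f 20 21 22
f 20 22 4
f 21 1 23
f 21 23 22
f 22 23 24
f 22 24 4
f 23 1 25
f 23 25 24
f 24 25 26
f 24 26 4
f 25 1 27
f 25 27 26
f 26 27 28
f 26 28 4
f 27 1 29
f 27 29 28
f 28 29 30
f 28 30 4
f 29 1 31
f 29 31 30
f 30 31 32
f 30 32 4
f 31 1 33
f 31 33 32
f 32 33 34
f 32 34 4
f 33 1 2
f 33 2 34
f 34 2 3
f 34 3 4
f 35 72 51
f 72 46 75
f 51 75 40
f 72 75 51
f 35 51 47
f 51 40 52
f 47 52 36
f 51 52 47
f 35 47 56
f 47 36 57
f 56 57 42
f 47 57 56
f 35 56 68
f 56 42 71
f 68 71 45
f 56 71 68
f 35 68 72
f 68 45 76
f 72 76 46
f 68 76 72
f 36 52 63
f 52 40 66
f 63 66 44
f 52 66 63
f 40 75 53
f 75 46 74
f 53 74 39
f 75 74 53
f 46 76 73
f 76 45 69
f 73 69 37
f 76 69 73
f 45 71 70
f 71 42 58
f 70 58 41
f 71 58 70
f 42 57 62
f 57 36 59
f 62 59 43
f 57 59 62
f 38 64 50
f 64 44 65
f 50 65 39
f 64 65 50
f 38 50 48
f 50 39 49
f 48 49 37
f 50 49 48
f 38 48 55
f 48 37 54
f 55 54 41
f 48 54 55
f 38 55 60
f 55 41 61
f 60 61 43
f 55 61 60
f 38 60 64
f 60 43 67
f 64 67 44
f 60 67 64
f 39 65 53
f 65 44 66
f 53 66 40
f 65 66 53
f 37 49 73
f 49 39 74
f 73 74 46
f 49 74 73
f 41 54 70
f 54 37 69
f 70 69 45
f 54 69 70
f 43 61 62
f 61 41 58
f 62 58 42
f 61 58 62
f 44 67 63
f 67 43 59
f 63 59 36
f 67 59 63
f 78 80 77
f 81 78 77
f 77 80 79
f 79 81 77
f 78 84 80
f 82 78 81
f 82 84 78
f 80 84 79
f 83 81 79
f 79 84 83
f 83 82 81
f 84 82 83



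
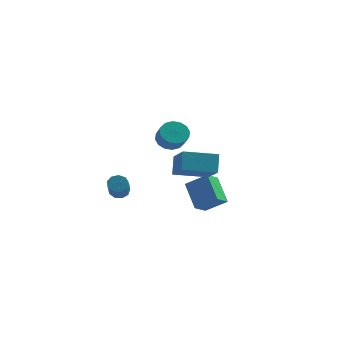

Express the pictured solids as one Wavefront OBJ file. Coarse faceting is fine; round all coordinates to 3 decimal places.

v 0.241 2.327 -2.958
v 1.441 2.38 -2.163
v 0.531 3.207 -3.453
v 1.73 3.26 -2.658
v 1.11 1.34 -4.202
v 2.309 1.393 -3.407
v 1.399 2.22 -4.697
v 2.599 2.273 -3.902
v 1.494 -3.623 2.481
v 1.898 -3.045 2.735
v 2.35 -3.658 3.413
v 1.946 -4.237 3.159
v 1.575 -3.044 2.951
v 2.027 -3.658 3.629
v 1.231 -3.199 3.04
v 1.682 -3.813 3.719
v 0.957 -3.467 2.98
v 1.408 -4.081 3.658
v 0.827 -3.777 2.786
v 1.278 -4.391 3.464
v 0.875 -4.046 2.51
v 1.327 -4.66 3.188
v 1.09 -4.202 2.227
v 1.542 -4.815 2.905
v 1.413 -4.202 2.011
v 1.865 -4.816 2.689
v 1.758 -4.047 1.921
v 2.209 -4.661 2.6
v 2.032 -3.779 1.982
v 2.483 -4.393 2.66
v 2.162 -3.469 2.176
v 2.613 -4.083 2.854
v 2.113 -3.2 2.452
v 2.565 -3.814 3.13
v 1.574 -3.537 0.06
v 1.45 -2.965 1.049
v 3.129 -2.701 -0.23
v 3.006 -2.129 0.759
v 2.534 -4.991 1.021
v 2.411 -4.419 2.01
v 4.09 -4.155 0.731
v 3.966 -3.583 1.72
v -1.864 -1.774 -2.121
v -1.356 -1.57 -2.071
v -0.907 -2.942 -1.029
v -1.416 -3.146 -1.079
v -1.577 -1.435 -1.797
v -1.128 -2.807 -0.756
v -1.932 -1.458 -1.675
v -1.483 -2.83 -0.634
v -2.255 -1.629 -1.762
v -1.806 -3.002 -0.721
v -2.396 -1.868 -2.016
v -1.947 -3.241 -0.975
v -2.288 -2.063 -2.319
v -1.839 -3.435 -1.278
v -1.982 -2.123 -2.529
v -1.533 -3.495 -1.488
v -1.621 -2.019 -2.548
v -1.172 -3.391 -1.507
v -1.374 -1.8 -2.367
v -0.925 -3.173 -1.326
f 2 4 1
f 5 2 1
f 1 4 3
f 3 5 1
f 2 8 4
f 6 2 5
f 6 8 2
f 4 8 3
f 7 5 3
f 3 8 7
f 7 6 5
f 8 6 7
f 10 9 13
f 10 13 11
f 11 13 14
f 11 14 12
f 13 9 15
f 13 15 14
f 14 15 16
f 14 16 12
f 15 9 17
f 15 17 16
f 16 17 18
f 16 18 12
f 17 9 19
f 17 19 18
f 18 19 20
f 18 20 12
f 19 9 21
f 19 21 20
f 20 21 22
f 20 22 12
f 21 9 23
f 21 23 22
f 22 23 24
f 22 24 12
f 23 9 25
f 23 25 24
f 24 25 26
f 24 26 12
f 25 9 27
f 25 27 26
f 26 27 28
f 26 28 12
f 27 9 29
f 27 29 28
f 28 29 30
f 28 30 12
f 29 9 31
f 29 31 30
f 30 31 32
f 30 32 12
f 31 9 33
f 31 33 32
f 32 33 34
f 32 34 12
f 33 9 10
f 33 10 34
f 34 10 11
f 34 11 12
f 36 38 35
f 39 36 35
f 35 38 37
f 37 39 35
f 36 42 38
f 40 36 39
f 40 42 36
f 38 42 37
f 41 39 37
f 37 42 41
f 41 40 39
f 42 40 41
f 44 43 47
f 44 47 45
f 45 47 48
f 45 48 46
f 47 43 49
f 47 49 48
f 48 49 50
f 48 50 46
f 49 43 51
f 49 51 50
f 50 51 52
f 50 52 46
f 51 43 53
f 51 53 52
f 52 53 54
f 52 54 46
f 53 43 55
f 53 55 54
f 54 55 56
f 54 56 46
f 55 43 57
f 55 57 56
f 56 57 58
f 56 58 46
f 57 43 59
f 57 59 58
f 58 59 60
f 58 60 46
f 59 43 61
f 59 61 60
f 60 61 62
f 60 62 46
f 61 43 44
f 61 44 62
f 62 44 45
f 62 45 46



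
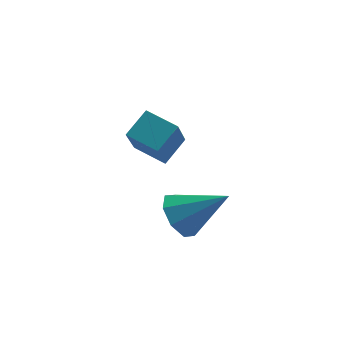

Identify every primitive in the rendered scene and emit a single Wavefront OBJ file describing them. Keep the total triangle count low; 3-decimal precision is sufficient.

v 2.483 -0.229 -3.594
v 2.208 -1.388 -1.951
v 1.376 0.492 -3.271
v 1.1 -0.668 -1.628
v 3.2 0.568 -2.912
v 2.924 -0.592 -1.269
v 2.092 1.288 -2.589
v 1.817 0.129 -0.946
v 2.926 -3.613 -3.558
v 3.499 -3.268 -4.274
v 4.574 -3.827 -2.342
v 3.239 -2.725 -3.827
v 2.796 -2.702 -3.222
v 2.428 -3.214 -2.815
v 2.353 -3.959 -2.842
v 2.613 -4.502 -3.29
v 3.056 -4.525 -3.894
v 3.423 -4.013 -4.302
f 2 4 1
f 5 2 1
f 1 4 3
f 3 5 1
f 2 8 4
f 6 2 5
f 6 8 2
f 4 8 3
f 7 5 3
f 3 8 7
f 7 6 5
f 8 6 7
f 10 9 12
f 10 12 11
f 12 9 13
f 12 13 11
f 13 9 14
f 13 14 11
f 14 9 15
f 14 15 11
f 15 9 16
f 15 16 11
f 16 9 17
f 16 17 11
f 17 9 18
f 17 18 11
f 18 9 10
f 18 10 11



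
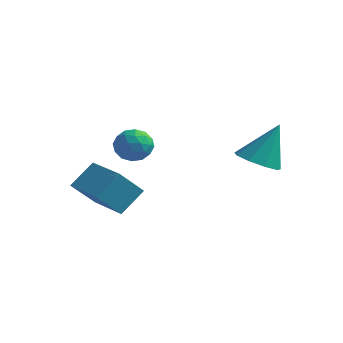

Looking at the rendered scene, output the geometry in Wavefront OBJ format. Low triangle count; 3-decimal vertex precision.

v -2.017 -1.149 -1.125
v -1.425 -1.105 -0.486
v -1.075 -1.795 -1.954
v -0.483 -1.751 -1.315
v -1.175 -2.276 -1.233
v -1.757 -1.877 -0.721
v -0.743 -1.023 -1.719
v -1.325 -0.624 -1.207
v -0.637 -1.027 -0.853
v -0.904 -1.802 -0.552
v -1.596 -1.098 -1.888
v -1.863 -1.873 -1.587
v -1.804 -1.07 -0.733
v -0.696 -1.83 -1.707
v -1.103 -2.139 -1.659
v -0.755 -2.113 -1.283
v -1.999 -1.524 -0.871
v -1.651 -1.498 -0.495
v -1.504 -2.187 -0.934
v -0.849 -1.402 -1.945
v -0.501 -1.376 -1.569
v -1.745 -0.787 -1.157
v -1.397 -0.761 -0.781
v -0.996 -0.713 -1.506
v -0.993 -0.998 -0.573
v -0.439 -1.379 -1.06
v -0.592 -0.951 -1.298
v -0.934 -0.716 -0.997
v -1.15 -1.454 -0.396
v -0.596 -1.834 -0.883
v -1.003 -2.143 -0.835
v -1.345 -1.908 -0.534
v -0.687 -1.408 -0.612
v -1.904 -1.066 -1.557
v -1.35 -1.446 -2.044
v -1.155 -0.992 -1.906
v -1.497 -0.757 -1.605
v -2.061 -1.521 -1.38
v -1.507 -1.902 -1.867
v -1.566 -2.184 -1.443
v -1.908 -1.949 -1.142
v -1.813 -1.492 -1.828
v 2.239 2.222 -2.458
v 3.039 1.562 -2.379
v 2.741 3.058 -0.542
v 3.25 2.162 -2.696
v 2.988 2.791 -2.902
v 2.376 3.153 -2.9
v 1.7 3.08 -2.691
v 1.276 2.605 -2.373
v 1.303 1.95 -2.095
v 1.769 1.423 -1.986
v 2.454 1.27 -2.099
v -3.088 -1.654 -4.755
v -3.491 -2.723 -3.565
v -2.728 -0.633 -3.717
v -3.132 -1.702 -2.527
v -1.208 -2.338 -4.733
v -1.612 -3.407 -3.543
v -0.849 -1.317 -3.695
v -1.252 -2.386 -2.505
f 1 38 17
f 38 12 41
f 17 41 6
f 38 41 17
f 1 17 13
f 17 6 18
f 13 18 2
f 17 18 13
f 1 13 22
f 13 2 23
f 22 23 8
f 13 23 22
f 1 22 34
f 22 8 37
f 34 37 11
f 22 37 34
f 1 34 38
f 34 11 42
f 38 42 12
f 34 42 38
f 2 18 29
f 18 6 32
f 29 32 10
f 18 32 29
f 6 41 19
f 41 12 40
f 19 40 5
f 41 40 19
f 12 42 39
f 42 11 35
f 39 35 3
f 42 35 39
f 11 37 36
f 37 8 24
f 36 24 7
f 37 24 36
f 8 23 28
f 23 2 25
f 28 25 9
f 23 25 28
f 4 30 16
f 30 10 31
f 16 31 5
f 30 31 16
f 4 16 14
f 16 5 15
f 14 15 3
f 16 15 14
f 4 14 21
f 14 3 20
f 21 20 7
f 14 20 21
f 4 21 26
f 21 7 27
f 26 27 9
f 21 27 26
f 4 26 30
f 26 9 33
f 30 33 10
f 26 33 30
f 5 31 19
f 31 10 32
f 19 32 6
f 31 32 19
f 3 15 39
f 15 5 40
f 39 40 12
f 15 40 39
f 7 20 36
f 20 3 35
f 36 35 11
f 20 35 36
f 9 27 28
f 27 7 24
f 28 24 8
f 27 24 28
f 10 33 29
f 33 9 25
f 29 25 2
f 33 25 29
f 44 43 46
f 44 46 45
f 46 43 47
f 46 47 45
f 47 43 48
f 47 48 45
f 48 43 49
f 48 49 45
f 49 43 50
f 49 50 45
f 50 43 51
f 50 51 45
f 51 43 52
f 51 52 45
f 52 43 53
f 52 53 45
f 53 43 44
f 53 44 45
f 55 57 54
f 58 55 54
f 54 57 56
f 56 58 54
f 55 61 57
f 59 55 58
f 59 61 55
f 57 61 56
f 60 58 56
f 56 61 60
f 60 59 58
f 61 59 60



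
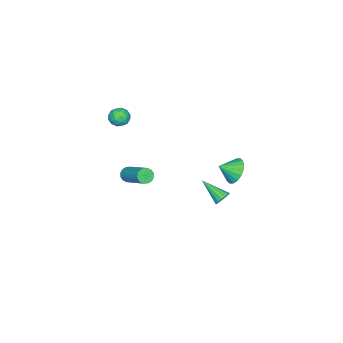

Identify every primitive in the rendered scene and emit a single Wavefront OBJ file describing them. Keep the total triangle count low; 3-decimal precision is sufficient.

v -1.461 4.288 0.704
v -0.941 4.919 0.936
v -0.879 3.612 1.236
v -1.198 4.916 1.213
v -1.508 4.788 1.389
v -1.808 4.562 1.43
v -2.04 4.281 1.326
v -2.157 4.002 1.1
v -2.136 3.779 0.794
v -1.982 3.658 0.471
v -1.724 3.661 0.194
v -1.415 3.789 0.018
v -1.114 4.015 -0.023
v -0.883 4.296 0.081
v -0.766 4.575 0.308
v -0.787 4.798 0.613
v -2.025 -2.59 -2.807
v -1.882 -2.35 -3.246
v -1.073 -0.791 -2.132
v -1.215 -1.03 -1.693
v -2.13 -2.258 -3.194
v -1.321 -0.699 -2.08
v -2.35 -2.256 -3.038
v -1.54 -0.697 -1.924
v -2.482 -2.342 -2.82
v -1.673 -0.783 -1.706
v -2.492 -2.495 -2.599
v -1.682 -0.936 -1.485
v -2.377 -2.674 -2.433
v -1.567 -1.115 -1.32
v -2.167 -2.829 -2.368
v -1.358 -1.27 -1.254
v -1.919 -2.921 -2.42
v -1.11 -1.362 -1.306
v -1.7 -2.923 -2.576
v -0.89 -1.364 -1.462
v -1.567 -2.837 -2.794
v -0.758 -1.278 -1.68
v -1.558 -2.684 -3.015
v -0.748 -1.125 -1.901
v -1.673 -2.505 -3.18
v -0.863 -0.946 -2.067
v -3.015 2.797 -3.441
v -2.5 2.794 -3.32
v -3.225 1.383 -2.599
v -2.62 2.933 -3.116
v -2.846 3.036 -2.999
v -3.118 3.075 -3.001
v -3.362 3.039 -3.121
v -3.513 2.939 -3.327
v -3.531 2.801 -3.563
v -3.411 2.662 -3.767
v -3.185 2.559 -3.883
v -2.913 2.52 -3.881
v -2.669 2.556 -3.762
v -2.518 2.656 -3.556
v -3.261 -3.155 1.245
v -2.769 -3.224 1.683
v -2.871 -3.976 0.677
v -2.379 -4.045 1.115
v -3 -4.194 1.29
v -3.241 -3.686 1.641
v -2.399 -3.514 0.719
v -2.64 -3.006 1.07
v -2.236 -3.445 1.357
v -2.607 -3.865 1.71
v -3.033 -3.335 0.65
v -3.404 -3.755 1.003
v -3.049 -3.117 1.514
v -2.591 -4.083 0.846
v -2.956 -4.17 0.949
v -2.666 -4.21 1.206
v -3.327 -3.389 1.489
v -3.037 -3.429 1.746
v -3.173 -4 1.515
v -2.603 -3.771 0.614
v -2.313 -3.811 0.871
v -2.974 -2.99 1.154
v -2.684 -3.03 1.411
v -2.467 -3.2 0.845
v -2.446 -3.288 1.58
v -2.217 -3.77 1.246
v -2.229 -3.458 1.013
v -2.371 -3.16 1.22
v -2.664 -3.535 1.787
v -2.435 -4.017 1.453
v -2.8 -4.105 1.556
v -2.942 -3.807 1.762
v -2.351 -3.665 1.596
v -3.205 -3.183 0.907
v -2.976 -3.665 0.573
v -2.698 -3.393 0.598
v -2.84 -3.095 0.804
v -3.423 -3.43 1.114
v -3.194 -3.912 0.78
v -3.269 -4.04 1.14
v -3.411 -3.742 1.347
v -3.289 -3.535 0.764
f 2 1 4
f 2 4 3
f 4 1 5
f 4 5 3
f 5 1 6
f 5 6 3
f 6 1 7
f 6 7 3
f 7 1 8
f 7 8 3
f 8 1 9
f 8 9 3
f 9 1 10
f 9 10 3
f 10 1 11
f 10 11 3
f 11 1 12
f 11 12 3
f 12 1 13
f 12 13 3
f 13 1 14
f 13 14 3
f 14 1 15
f 14 15 3
f 15 1 16
f 15 16 3
f 16 1 2
f 16 2 3
f 18 17 21
f 18 21 19
f 19 21 22
f 19 22 20
f 21 17 23
f 21 23 22
f 22 23 24
f 22 24 20
f 23 17 25
f 23 25 24
f 24 25 26
f 24 26 20
f 25 17 27
f 25 27 26
f 26 27 28
f 26 28 20
f 27 17 29
f 27 29 28
f 28 29 30
f 28 30 20
f 29 17 31
f 29 31 30
f 30 31 32
f 30 32 20
f 31 17 33
f 31 33 32
f 32 33 34
f 32 34 20
f 33 17 35
f 33 35 34
f 34 35 36
f 34 36 20
f 35 17 37
f 35 37 36
f 36 37 38
f 36 38 20
f 37 17 39
f 37 39 38
f 38 39 40
f 38 40 20
f 39 17 41
f 39 41 40
f 40 41 42
f 40 42 20
f 41 17 18
f 41 18 42
f 42 18 19
f 42 19 20
f 44 43 46
f 44 46 45
f 46 43 47
f 46 47 45
f 47 43 48
f 47 48 45
f 48 43 49
f 48 49 45
f 49 43 50
f 49 50 45
f 50 43 51
f 50 51 45
f 51 43 52
f 51 52 45
f 52 43 53
f 52 53 45
f 53 43 54
f 53 54 45
f 54 43 55
f 54 55 45
f 55 43 56
f 55 56 45
f 56 43 44
f 56 44 45
f 57 94 73
f 94 68 97
f 73 97 62
f 94 97 73
f 57 73 69
f 73 62 74
f 69 74 58
f 73 74 69
f 57 69 78
f 69 58 79
f 78 79 64
f 69 79 78
f 57 78 90
f 78 64 93
f 90 93 67
f 78 93 90
f 57 90 94
f 90 67 98
f 94 98 68
f 90 98 94
f 58 74 85
f 74 62 88
f 85 88 66
f 74 88 85
f 62 97 75
f 97 68 96
f 75 96 61
f 97 96 75
f 68 98 95
f 98 67 91
f 95 91 59
f 98 91 95
f 67 93 92
f 93 64 80
f 92 80 63
f 93 80 92
f 64 79 84
f 79 58 81
f 84 81 65
f 79 81 84
f 60 86 72
f 86 66 87
f 72 87 61
f 86 87 72
f 60 72 70
f 72 61 71
f 70 71 59
f 72 71 70
f 60 70 77
f 70 59 76
f 77 76 63
f 70 76 77
f 60 77 82
f 77 63 83
f 82 83 65
f 77 83 82
f 60 82 86
f 82 65 89
f 86 89 66
f 82 89 86
f 61 87 75
f 87 66 88
f 75 88 62
f 87 88 75
f 59 71 95
f 71 61 96
f 95 96 68
f 71 96 95
f 63 76 92
f 76 59 91
f 92 91 67
f 76 91 92
f 65 83 84
f 83 63 80
f 84 80 64
f 83 80 84
f 66 89 85
f 89 65 81
f 85 81 58
f 89 81 85



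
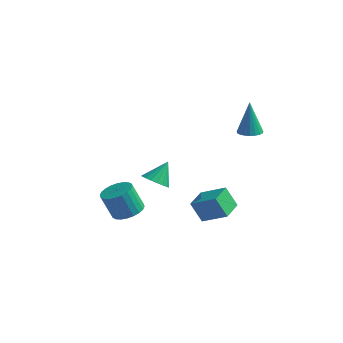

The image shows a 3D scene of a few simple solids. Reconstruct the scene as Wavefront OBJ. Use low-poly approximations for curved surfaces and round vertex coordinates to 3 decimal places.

v 4.047 1.312 2.696
v 4.645 1.173 2.781
v 3.853 1.588 4.504
v 4.654 1.428 2.743
v 4.558 1.663 2.697
v 4.374 1.837 2.651
v 4.133 1.921 2.612
v 3.878 1.899 2.588
v 3.651 1.776 2.583
v 3.493 1.573 2.597
v 3.431 1.325 2.628
v 3.475 1.074 2.67
v 3.618 0.865 2.718
v 3.835 0.733 2.761
v 4.089 0.702 2.793
v 4.336 0.776 2.808
v 4.532 0.942 2.804
v 1.464 -2.997 0.878
v 2.162 -3.11 0.819
v 1.676 -2.183 1.842
v 2.114 -2.866 0.624
v 1.936 -2.649 0.479
v 1.665 -2.5 0.413
v 1.354 -2.45 0.439
v 1.065 -2.508 0.552
v 0.855 -2.663 0.73
v 0.765 -2.885 0.937
v 0.814 -3.128 1.132
v 0.991 -3.346 1.277
v 1.262 -3.495 1.343
v 1.573 -3.545 1.317
v 1.862 -3.487 1.204
v 2.072 -3.331 1.026
v -1.043 -1.3 -2.998
v -0.37 -0.911 -2.68
v -0.904 -1.11 -1.304
v -1.577 -1.5 -1.622
v -0.575 -0.659 -2.724
v -1.11 -0.858 -1.347
v -0.852 -0.505 -2.809
v -1.386 -0.704 -1.432
v -1.157 -0.472 -2.923
v -1.692 -0.671 -1.546
v -1.445 -0.565 -3.048
v -1.98 -0.764 -1.672
v -1.672 -0.77 -3.166
v -2.207 -0.969 -1.789
v -1.803 -1.056 -3.258
v -2.338 -1.255 -1.882
v -1.818 -1.379 -3.311
v -2.353 -1.578 -1.934
v -1.716 -1.69 -3.316
v -2.25 -1.889 -1.94
v -1.51 -1.942 -3.273
v -2.045 -2.141 -1.896
v -1.234 -2.096 -3.188
v -1.768 -2.295 -1.811
v -0.928 -2.129 -3.074
v -1.463 -2.328 -1.697
v -0.64 -2.036 -2.948
v -1.175 -2.235 -1.572
v -0.413 -1.831 -2.831
v -0.948 -2.03 -1.454
v -0.282 -1.545 -2.738
v -0.817 -1.744 -1.362
v -0.267 -1.222 -2.686
v -0.802 -1.421 -1.309
v 3.731 -2.647 -1.255
v 3.158 -2.724 -0.215
v 3.606 -1.454 -1.235
v 3.033 -1.531 -0.195
v 4.967 -2.529 -0.565
v 4.394 -2.606 0.475
v 4.842 -1.336 -0.545
v 4.269 -1.413 0.495
f 2 1 4
f 2 4 3
f 4 1 5
f 4 5 3
f 5 1 6
f 5 6 3
f 6 1 7
f 6 7 3
f 7 1 8
f 7 8 3
f 8 1 9
f 8 9 3
f 9 1 10
f 9 10 3
f 10 1 11
f 10 11 3
f 11 1 12
f 11 12 3
f 12 1 13
f 12 13 3
f 13 1 14
f 13 14 3
f 14 1 15
f 14 15 3
f 15 1 16
f 15 16 3
f 16 1 17
f 16 17 3
f 17 1 2
f 17 2 3
f 19 18 21
f 19 21 20
f 21 18 22
f 21 22 20
f 22 18 23
f 22 23 20
f 23 18 24
f 23 24 20
f 24 18 25
f 24 25 20
f 25 18 26
f 25 26 20
f 26 18 27
f 26 27 20
f 27 18 28
f 27 28 20
f 28 18 29
f 28 29 20
f 29 18 30
f 29 30 20
f 30 18 31
f 30 31 20
f 31 18 32
f 31 32 20
f 32 18 33
f 32 33 20
f 33 18 19
f 33 19 20
f 35 34 38
f 35 38 36
f 36 38 39
f 36 39 37
f 38 34 40
f 38 40 39
f 39 40 41
f 39 41 37
f 40 34 42
f 40 42 41
f 41 42 43
f 41 43 37
f 42 34 44
f 42 44 43
f 43 44 45
f 43 45 37
f 44 34 46
f 44 46 45
f 45 46 47
f 45 47 37
f 46 34 48
f 46 48 47
f 47 48 49
f 47 49 37
f 48 34 50
f 48 50 49
f 49 50 51
f 49 51 37
f 50 34 52
f 50 52 51
f 51 52 53
f 51 53 37
f 52 34 54
f 52 54 53
f 53 54 55
f 53 55 37
f 54 34 56
f 54 56 55
f 55 56 57
f 55 57 37
f 56 34 58
f 56 58 57
f 57 58 59
f 57 59 37
f 58 34 60
f 58 60 59
f 59 60 61
f 59 61 37
f 60 34 62
f 60 62 61
f 61 62 63
f 61 63 37
f 62 34 64
f 62 64 63
f 63 64 65
f 63 65 37
f 64 34 66
f 64 66 65
f 65 66 67
f 65 67 37
f 66 34 35
f 66 35 67
f 67 35 36
f 67 36 37
f 69 71 68
f 72 69 68
f 68 71 70
f 70 72 68
f 69 75 71
f 73 69 72
f 73 75 69
f 71 75 70
f 74 72 70
f 70 75 74
f 74 73 72
f 75 73 74



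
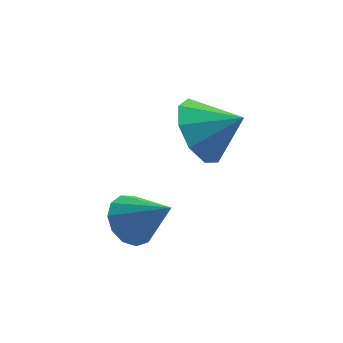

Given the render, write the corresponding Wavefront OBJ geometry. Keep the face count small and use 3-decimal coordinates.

v -1.271 -1.779 3.225
v -0.868 -1.114 2.836
v -0.389 -1.981 3.795
v -1.143 -0.925 3.329
v -1.479 -1.136 3.773
v -1.717 -1.648 3.96
v -1.747 -2.222 3.803
v -1.554 -2.588 3.376
v -1.229 -2.576 2.878
v -0.923 -2.191 2.542
v -0.781 -1.614 2.525
v -2.765 -3.767 2.143
v -2.446 -4.042 1.674
v -1.995 -4.233 2.937
v -2.3 -3.722 1.719
v -2.302 -3.416 1.9
v -2.45 -3.222 2.157
v -2.698 -3.201 2.41
v -2.968 -3.36 2.578
v -3.173 -3.648 2.608
v -3.248 -3.974 2.49
v -3.17 -4.235 2.262
v -2.963 -4.347 1.996
v -2.694 -4.275 1.777
f 2 1 4
f 2 4 3
f 4 1 5
f 4 5 3
f 5 1 6
f 5 6 3
f 6 1 7
f 6 7 3
f 7 1 8
f 7 8 3
f 8 1 9
f 8 9 3
f 9 1 10
f 9 10 3
f 10 1 11
f 10 11 3
f 11 1 2
f 11 2 3
f 13 12 15
f 13 15 14
f 15 12 16
f 15 16 14
f 16 12 17
f 16 17 14
f 17 12 18
f 17 18 14
f 18 12 19
f 18 19 14
f 19 12 20
f 19 20 14
f 20 12 21
f 20 21 14
f 21 12 22
f 21 22 14
f 22 12 23
f 22 23 14
f 23 12 24
f 23 24 14
f 24 12 13
f 24 13 14

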